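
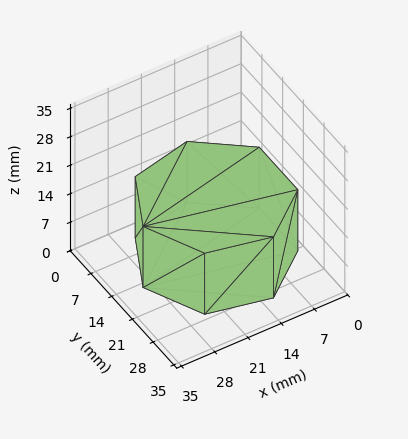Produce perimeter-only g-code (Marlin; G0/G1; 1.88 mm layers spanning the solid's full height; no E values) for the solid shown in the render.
Reading the render: the shape is a regular 7-sided prism (a cylinder approximated with 7 flat sides), circumscribed radius ≈ 15 mm, height ≈ 15 mm (dimensions read to the nearest mm from the axis ticks). For the g-code, the solid's height is divided into equal slices at the stated Δz and each level perimeter traced with G1 moves after a G0 lift.

; perimeter-only toolpath
G21 ; units = mm
G90 ; absolute positioning
G28 ; home
; layer 1
G0 Z1.88
G0 X30.00 Y15.00
G1 X24.35 Y26.73
G1 X11.66 Y29.62
G1 X1.49 Y21.51
G1 X1.49 Y8.49
G1 X11.66 Y0.38
G1 X24.35 Y3.27
G1 X30.00 Y15.00
; layer 2
G0 Z3.75
G0 X30.00 Y15.00
G1 X24.35 Y26.73
G1 X11.66 Y29.62
G1 X1.49 Y21.51
G1 X1.49 Y8.49
G1 X11.66 Y0.38
G1 X24.35 Y3.27
G1 X30.00 Y15.00
; layer 3
G0 Z5.62
G0 X30.00 Y15.00
G1 X24.35 Y26.73
G1 X11.66 Y29.62
G1 X1.49 Y21.51
G1 X1.49 Y8.49
G1 X11.66 Y0.38
G1 X24.35 Y3.27
G1 X30.00 Y15.00
; layer 4
G0 Z7.50
G0 X30.00 Y15.00
G1 X24.35 Y26.73
G1 X11.66 Y29.62
G1 X1.49 Y21.51
G1 X1.49 Y8.49
G1 X11.66 Y0.38
G1 X24.35 Y3.27
G1 X30.00 Y15.00
; layer 5
G0 Z9.38
G0 X30.00 Y15.00
G1 X24.35 Y26.73
G1 X11.66 Y29.62
G1 X1.49 Y21.51
G1 X1.49 Y8.49
G1 X11.66 Y0.38
G1 X24.35 Y3.27
G1 X30.00 Y15.00
; layer 6
G0 Z11.25
G0 X30.00 Y15.00
G1 X24.35 Y26.73
G1 X11.66 Y29.62
G1 X1.49 Y21.51
G1 X1.49 Y8.49
G1 X11.66 Y0.38
G1 X24.35 Y3.27
G1 X30.00 Y15.00
; layer 7
G0 Z13.12
G0 X30.00 Y15.00
G1 X24.35 Y26.73
G1 X11.66 Y29.62
G1 X1.49 Y21.51
G1 X1.49 Y8.49
G1 X11.66 Y0.38
G1 X24.35 Y3.27
G1 X30.00 Y15.00
; layer 8
G0 Z15.00
G0 X30.00 Y15.00
G1 X24.35 Y26.73
G1 X11.66 Y29.62
G1 X1.49 Y21.51
G1 X1.49 Y8.49
G1 X11.66 Y0.38
G1 X24.35 Y3.27
G1 X30.00 Y15.00
M2 ; end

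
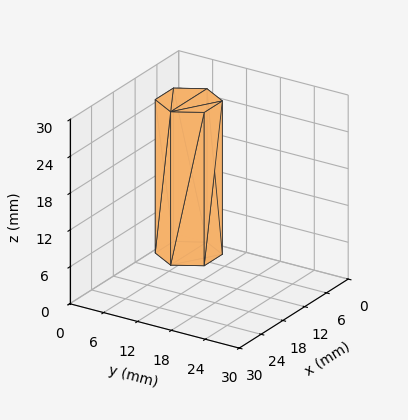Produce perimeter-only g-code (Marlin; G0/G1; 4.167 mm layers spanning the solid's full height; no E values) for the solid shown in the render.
Reading the render: the shape is a regular 6-sided prism (a cylinder approximated with 6 flat sides), circumscribed radius ≈ 5 mm, height ≈ 25 mm (dimensions read to the nearest mm from the axis ticks). For the g-code, the solid's height is divided into equal slices at the stated Δz and each level perimeter traced with G1 moves after a G0 lift.

; perimeter-only toolpath
G21 ; units = mm
G90 ; absolute positioning
G28 ; home
; layer 1
G0 Z4.167
G0 X10.000 Y5.000
G1 X7.500 Y9.330
G1 X2.500 Y9.330
G1 X0.000 Y5.000
G1 X2.500 Y0.670
G1 X7.500 Y0.670
G1 X10.000 Y5.000
; layer 2
G0 Z8.333
G0 X10.000 Y5.000
G1 X7.500 Y9.330
G1 X2.500 Y9.330
G1 X0.000 Y5.000
G1 X2.500 Y0.670
G1 X7.500 Y0.670
G1 X10.000 Y5.000
; layer 3
G0 Z12.500
G0 X10.000 Y5.000
G1 X7.500 Y9.330
G1 X2.500 Y9.330
G1 X0.000 Y5.000
G1 X2.500 Y0.670
G1 X7.500 Y0.670
G1 X10.000 Y5.000
; layer 4
G0 Z16.667
G0 X10.000 Y5.000
G1 X7.500 Y9.330
G1 X2.500 Y9.330
G1 X0.000 Y5.000
G1 X2.500 Y0.670
G1 X7.500 Y0.670
G1 X10.000 Y5.000
; layer 5
G0 Z20.833
G0 X10.000 Y5.000
G1 X7.500 Y9.330
G1 X2.500 Y9.330
G1 X0.000 Y5.000
G1 X2.500 Y0.670
G1 X7.500 Y0.670
G1 X10.000 Y5.000
; layer 6
G0 Z25.000
G0 X10.000 Y5.000
G1 X7.500 Y9.330
G1 X2.500 Y9.330
G1 X0.000 Y5.000
G1 X2.500 Y0.670
G1 X7.500 Y0.670
G1 X10.000 Y5.000
M2 ; end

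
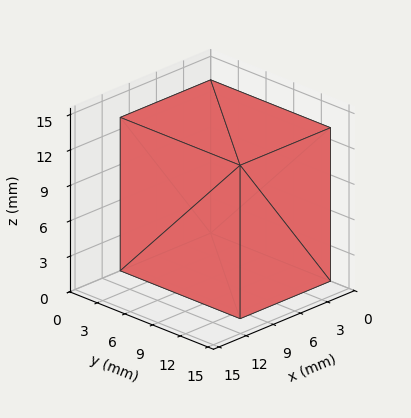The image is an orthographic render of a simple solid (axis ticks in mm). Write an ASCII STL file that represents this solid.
Reading the render: the shape is a rectangular box, roughly 10 × 13 mm footprint and 13 mm tall (dimensions read to the nearest mm from the axis ticks). For the STL, each face is triangulated and given an outward normal.

solid part
  facet normal 0.0000 0.0000 -1.0000
    outer loop
      vertex 10.00 13.00 0.00
      vertex 10.00 0.00 0.00
      vertex 0.00 0.00 0.00
    endloop
  endfacet
  facet normal 0.0000 0.0000 -1.0000
    outer loop
      vertex 0.00 13.00 0.00
      vertex 10.00 13.00 0.00
      vertex 0.00 0.00 0.00
    endloop
  endfacet
  facet normal 0.0000 0.0000 1.0000
    outer loop
      vertex 0.00 0.00 13.00
      vertex 10.00 0.00 13.00
      vertex 10.00 13.00 13.00
    endloop
  endfacet
  facet normal 0.0000 0.0000 1.0000
    outer loop
      vertex 0.00 0.00 13.00
      vertex 10.00 13.00 13.00
      vertex 0.00 13.00 13.00
    endloop
  endfacet
  facet normal 0.0000 -1.0000 0.0000
    outer loop
      vertex 0.00 0.00 0.00
      vertex 10.00 0.00 0.00
      vertex 10.00 0.00 13.00
    endloop
  endfacet
  facet normal 0.0000 -1.0000 0.0000
    outer loop
      vertex 0.00 0.00 0.00
      vertex 10.00 0.00 13.00
      vertex 0.00 0.00 13.00
    endloop
  endfacet
  facet normal 0.0000 1.0000 0.0000
    outer loop
      vertex 10.00 13.00 13.00
      vertex 10.00 13.00 0.00
      vertex 0.00 13.00 0.00
    endloop
  endfacet
  facet normal 0.0000 1.0000 0.0000
    outer loop
      vertex 0.00 13.00 13.00
      vertex 10.00 13.00 13.00
      vertex 0.00 13.00 0.00
    endloop
  endfacet
  facet normal -1.0000 0.0000 0.0000
    outer loop
      vertex 0.00 13.00 13.00
      vertex 0.00 13.00 0.00
      vertex 0.00 0.00 0.00
    endloop
  endfacet
  facet normal -1.0000 0.0000 0.0000
    outer loop
      vertex 0.00 0.00 13.00
      vertex 0.00 13.00 13.00
      vertex 0.00 0.00 0.00
    endloop
  endfacet
  facet normal 1.0000 0.0000 0.0000
    outer loop
      vertex 10.00 0.00 0.00
      vertex 10.00 13.00 0.00
      vertex 10.00 13.00 13.00
    endloop
  endfacet
  facet normal 1.0000 0.0000 0.0000
    outer loop
      vertex 10.00 0.00 0.00
      vertex 10.00 13.00 13.00
      vertex 10.00 0.00 13.00
    endloop
  endfacet
endsolid part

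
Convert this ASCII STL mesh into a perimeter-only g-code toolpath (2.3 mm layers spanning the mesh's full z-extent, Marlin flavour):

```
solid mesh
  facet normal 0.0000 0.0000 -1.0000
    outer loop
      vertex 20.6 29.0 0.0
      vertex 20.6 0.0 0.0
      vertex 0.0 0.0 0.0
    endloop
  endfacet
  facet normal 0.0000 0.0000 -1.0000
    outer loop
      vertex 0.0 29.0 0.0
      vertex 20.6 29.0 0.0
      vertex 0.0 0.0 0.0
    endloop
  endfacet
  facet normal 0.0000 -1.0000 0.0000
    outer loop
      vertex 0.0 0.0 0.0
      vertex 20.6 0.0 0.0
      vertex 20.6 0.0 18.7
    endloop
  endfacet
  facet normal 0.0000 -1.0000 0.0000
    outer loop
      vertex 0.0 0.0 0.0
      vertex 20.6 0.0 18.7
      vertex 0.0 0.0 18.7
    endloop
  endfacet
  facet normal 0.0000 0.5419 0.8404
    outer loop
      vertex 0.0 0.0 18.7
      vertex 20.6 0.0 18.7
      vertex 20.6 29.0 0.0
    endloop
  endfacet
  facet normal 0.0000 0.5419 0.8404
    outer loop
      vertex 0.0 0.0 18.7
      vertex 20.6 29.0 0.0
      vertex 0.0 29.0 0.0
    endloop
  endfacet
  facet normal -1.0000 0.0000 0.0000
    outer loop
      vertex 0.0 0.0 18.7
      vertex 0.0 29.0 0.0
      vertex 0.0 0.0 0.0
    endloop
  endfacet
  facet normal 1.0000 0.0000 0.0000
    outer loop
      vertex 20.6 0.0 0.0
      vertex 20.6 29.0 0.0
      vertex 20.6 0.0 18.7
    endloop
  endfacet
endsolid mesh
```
; perimeter-only toolpath
G21 ; units = mm
G90 ; absolute positioning
G28 ; home
; layer 1
G0 Z2.3
G0 X0.0 Y0.0
G1 X20.6 Y0.0
G1 X20.6 Y25.4
G1 X0.0 Y25.4
G1 X0.0 Y0.0
; layer 2
G0 Z4.7
G0 X0.0 Y0.0
G1 X20.6 Y0.0
G1 X20.6 Y21.8
G1 X0.0 Y21.8
G1 X0.0 Y0.0
; layer 3
G0 Z7.0
G0 X0.0 Y0.0
G1 X20.6 Y0.0
G1 X20.6 Y18.1
G1 X0.0 Y18.1
G1 X0.0 Y0.0
; layer 4
G0 Z9.3
G0 X0.0 Y0.0
G1 X20.6 Y0.0
G1 X20.6 Y14.5
G1 X0.0 Y14.5
G1 X0.0 Y0.0
; layer 5
G0 Z11.7
G0 X0.0 Y0.0
G1 X20.6 Y0.0
G1 X20.6 Y10.9
G1 X0.0 Y10.9
G1 X0.0 Y0.0
; layer 6
G0 Z14.0
G0 X0.0 Y0.0
G1 X20.6 Y0.0
G1 X20.6 Y7.2
G1 X0.0 Y7.2
G1 X0.0 Y0.0
; layer 7
G0 Z16.4
G0 X0.0 Y0.0
G1 X20.6 Y0.0
G1 X20.6 Y3.6
G1 X0.0 Y3.6
G1 X0.0 Y0.0
M2 ; end

The solid is a wedge (ramp): 20.6 × 29 mm base, rising to 18.7 mm along the y=0 edge and sloping linearly to z=0 at y=29. Slicing at Δz = 2.3 mm — 8 equal slices spanning the solid's height, so layer i sits at z = i·h/8 — gives 7 non-empty perimeters. Each is a 4-segment closed polygon; G0 lifts to the layer z and rapids to the start vertex, then G1 traces the edges. The cross-section shrinks linearly with z (the slice at the apex is degenerate and omitted).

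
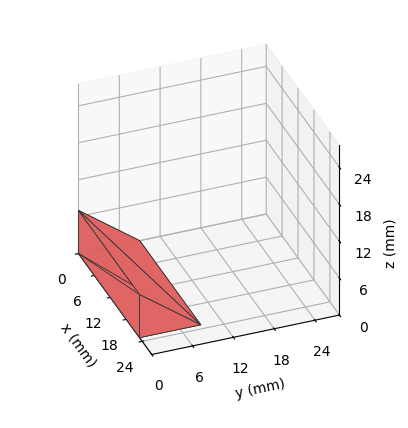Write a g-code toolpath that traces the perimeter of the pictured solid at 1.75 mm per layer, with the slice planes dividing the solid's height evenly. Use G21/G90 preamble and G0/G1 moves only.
Reading the render: the shape is a wedge (ramp): 23 × 9 mm base, rising to 7 mm along the y=0 edge and sloping linearly to z=0 at y=9 (dimensions read to the nearest mm from the axis ticks). For the g-code, the solid's height is divided into equal slices at the stated Δz and each level perimeter traced with G1 moves after a G0 lift.

; perimeter-only toolpath
G21 ; units = mm
G90 ; absolute positioning
G28 ; home
; layer 1
G0 Z1.75
G0 X0.00 Y0.00
G1 X23.00 Y0.00
G1 X23.00 Y6.75
G1 X0.00 Y6.75
G1 X0.00 Y0.00
; layer 2
G0 Z3.50
G0 X0.00 Y0.00
G1 X23.00 Y0.00
G1 X23.00 Y4.50
G1 X0.00 Y4.50
G1 X0.00 Y0.00
; layer 3
G0 Z5.25
G0 X0.00 Y0.00
G1 X23.00 Y0.00
G1 X23.00 Y2.25
G1 X0.00 Y2.25
G1 X0.00 Y0.00
M2 ; end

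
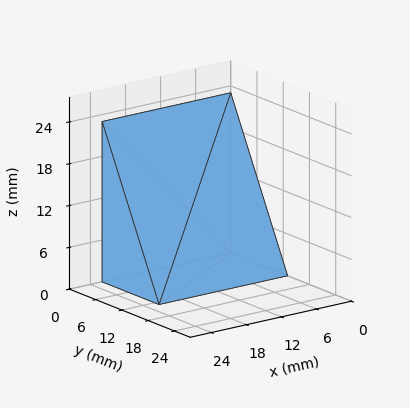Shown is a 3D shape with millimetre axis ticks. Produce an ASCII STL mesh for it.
Reading the render: the shape is a wedge (ramp): 22 × 13 mm base, rising to 23 mm along the y=0 edge and sloping linearly to z=0 at y=13 (dimensions read to the nearest mm from the axis ticks). For the STL, each face is triangulated and given an outward normal.

solid part
  facet normal 0.0000 0.0000 -1.0000
    outer loop
      vertex 22.0 13.0 0.0
      vertex 22.0 0.0 0.0
      vertex 0.0 0.0 0.0
    endloop
  endfacet
  facet normal 0.0000 0.0000 -1.0000
    outer loop
      vertex 0.0 13.0 0.0
      vertex 22.0 13.0 0.0
      vertex 0.0 0.0 0.0
    endloop
  endfacet
  facet normal 0.0000 -1.0000 0.0000
    outer loop
      vertex 0.0 0.0 0.0
      vertex 22.0 0.0 0.0
      vertex 22.0 0.0 23.0
    endloop
  endfacet
  facet normal 0.0000 -1.0000 0.0000
    outer loop
      vertex 0.0 0.0 0.0
      vertex 22.0 0.0 23.0
      vertex 0.0 0.0 23.0
    endloop
  endfacet
  facet normal 0.0000 0.8706 0.4921
    outer loop
      vertex 0.0 0.0 23.0
      vertex 22.0 0.0 23.0
      vertex 22.0 13.0 0.0
    endloop
  endfacet
  facet normal 0.0000 0.8706 0.4921
    outer loop
      vertex 0.0 0.0 23.0
      vertex 22.0 13.0 0.0
      vertex 0.0 13.0 0.0
    endloop
  endfacet
  facet normal -1.0000 0.0000 0.0000
    outer loop
      vertex 0.0 0.0 23.0
      vertex 0.0 13.0 0.0
      vertex 0.0 0.0 0.0
    endloop
  endfacet
  facet normal 1.0000 0.0000 0.0000
    outer loop
      vertex 22.0 0.0 0.0
      vertex 22.0 13.0 0.0
      vertex 22.0 0.0 23.0
    endloop
  endfacet
endsolid part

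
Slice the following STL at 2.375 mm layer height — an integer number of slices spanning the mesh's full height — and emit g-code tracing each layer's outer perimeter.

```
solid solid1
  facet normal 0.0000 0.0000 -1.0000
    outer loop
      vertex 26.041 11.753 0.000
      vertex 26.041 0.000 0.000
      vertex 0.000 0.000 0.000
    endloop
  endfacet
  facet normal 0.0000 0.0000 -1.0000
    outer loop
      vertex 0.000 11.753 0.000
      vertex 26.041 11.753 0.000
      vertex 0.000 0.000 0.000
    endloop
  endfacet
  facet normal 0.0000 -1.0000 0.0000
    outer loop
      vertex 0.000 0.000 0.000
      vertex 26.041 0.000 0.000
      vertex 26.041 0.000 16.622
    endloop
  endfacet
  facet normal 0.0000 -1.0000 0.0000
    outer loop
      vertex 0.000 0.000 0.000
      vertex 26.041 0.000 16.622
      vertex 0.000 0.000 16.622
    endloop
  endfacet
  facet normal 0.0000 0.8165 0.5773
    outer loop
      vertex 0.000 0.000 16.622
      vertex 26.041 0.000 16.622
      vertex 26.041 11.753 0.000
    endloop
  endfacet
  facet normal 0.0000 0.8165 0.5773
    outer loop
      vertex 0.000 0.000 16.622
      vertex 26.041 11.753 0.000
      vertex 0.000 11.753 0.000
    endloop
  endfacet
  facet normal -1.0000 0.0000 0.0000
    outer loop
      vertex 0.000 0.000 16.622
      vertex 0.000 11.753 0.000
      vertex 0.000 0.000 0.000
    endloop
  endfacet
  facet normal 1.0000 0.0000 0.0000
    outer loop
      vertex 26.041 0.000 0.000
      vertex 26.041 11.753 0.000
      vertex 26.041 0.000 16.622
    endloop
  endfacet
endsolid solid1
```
; perimeter-only toolpath
G21 ; units = mm
G90 ; absolute positioning
G28 ; home
; layer 1
G0 Z2.375
G0 X0.000 Y0.000
G1 X26.041 Y0.000
G1 X26.041 Y10.074
G1 X0.000 Y10.074
G1 X0.000 Y0.000
; layer 2
G0 Z4.749
G0 X0.000 Y0.000
G1 X26.041 Y0.000
G1 X26.041 Y8.395
G1 X0.000 Y8.395
G1 X0.000 Y0.000
; layer 3
G0 Z7.124
G0 X0.000 Y0.000
G1 X26.041 Y0.000
G1 X26.041 Y6.716
G1 X0.000 Y6.716
G1 X0.000 Y0.000
; layer 4
G0 Z9.498
G0 X0.000 Y0.000
G1 X26.041 Y0.000
G1 X26.041 Y5.037
G1 X0.000 Y5.037
G1 X0.000 Y0.000
; layer 5
G0 Z11.873
G0 X0.000 Y0.000
G1 X26.041 Y0.000
G1 X26.041 Y3.358
G1 X0.000 Y3.358
G1 X0.000 Y0.000
; layer 6
G0 Z14.247
G0 X0.000 Y0.000
G1 X26.041 Y0.000
G1 X26.041 Y1.679
G1 X0.000 Y1.679
G1 X0.000 Y0.000
M2 ; end

The solid is a wedge (ramp): 26 × 11.8 mm base, rising to 16.6 mm along the y=0 edge and sloping linearly to z=0 at y=11.8. Slicing at Δz = 2.375 mm — 7 equal slices spanning the solid's height, so layer i sits at z = i·h/7 — gives 6 non-empty perimeters. Each is a 4-segment closed polygon; G0 lifts to the layer z and rapids to the start vertex, then G1 traces the edges. The cross-section shrinks linearly with z (the slice at the apex is degenerate and omitted).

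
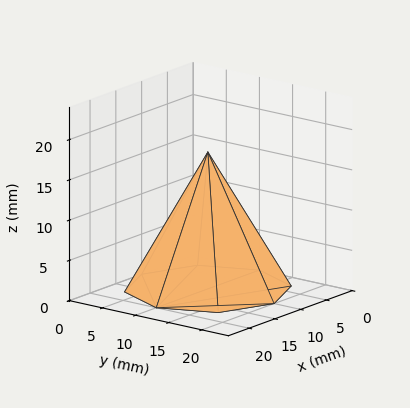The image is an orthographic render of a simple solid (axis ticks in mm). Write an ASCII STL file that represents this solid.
Reading the render: the shape is a regular 8-sided pyramid, base circumscribed radius ≈ 10 mm, apex at z ≈ 17 mm (dimensions read to the nearest mm from the axis ticks). For the STL, each face is triangulated and given an outward normal.

solid part
  facet normal 0.0000 0.0000 -1.0000
    outer loop
      vertex 10.000 20.000 0.000
      vertex 17.071 17.071 0.000
      vertex 20.000 10.000 0.000
    endloop
  endfacet
  facet normal 0.0000 0.0000 -1.0000
    outer loop
      vertex 2.929 17.071 0.000
      vertex 10.000 20.000 0.000
      vertex 20.000 10.000 0.000
    endloop
  endfacet
  facet normal 0.0000 0.0000 -1.0000
    outer loop
      vertex 0.000 10.000 0.000
      vertex 2.929 17.071 0.000
      vertex 20.000 10.000 0.000
    endloop
  endfacet
  facet normal 0.0000 0.0000 -1.0000
    outer loop
      vertex 2.929 2.929 0.000
      vertex 0.000 10.000 0.000
      vertex 20.000 10.000 0.000
    endloop
  endfacet
  facet normal 0.0000 0.0000 -1.0000
    outer loop
      vertex 10.000 0.000 0.000
      vertex 2.929 2.929 0.000
      vertex 20.000 10.000 0.000
    endloop
  endfacet
  facet normal 0.0000 0.0000 -1.0000
    outer loop
      vertex 17.071 2.929 0.000
      vertex 10.000 0.000 0.000
      vertex 20.000 10.000 0.000
    endloop
  endfacet
  facet normal 0.8117 0.3362 0.4775
    outer loop
      vertex 20.000 10.000 0.000
      vertex 17.071 17.071 0.000
      vertex 10.000 10.000 17.000
    endloop
  endfacet
  facet normal 0.3362 0.8117 0.4775
    outer loop
      vertex 17.071 17.071 0.000
      vertex 10.000 20.000 0.000
      vertex 10.000 10.000 17.000
    endloop
  endfacet
  facet normal -0.3362 0.8117 0.4775
    outer loop
      vertex 10.000 20.000 0.000
      vertex 2.929 17.071 0.000
      vertex 10.000 10.000 17.000
    endloop
  endfacet
  facet normal -0.8117 0.3362 0.4775
    outer loop
      vertex 2.929 17.071 0.000
      vertex 0.000 10.000 0.000
      vertex 10.000 10.000 17.000
    endloop
  endfacet
  facet normal -0.8117 -0.3362 0.4775
    outer loop
      vertex 0.000 10.000 0.000
      vertex 2.929 2.929 0.000
      vertex 10.000 10.000 17.000
    endloop
  endfacet
  facet normal -0.3362 -0.8117 0.4775
    outer loop
      vertex 2.929 2.929 0.000
      vertex 10.000 0.000 0.000
      vertex 10.000 10.000 17.000
    endloop
  endfacet
  facet normal 0.3362 -0.8117 0.4775
    outer loop
      vertex 10.000 0.000 0.000
      vertex 17.071 2.929 0.000
      vertex 10.000 10.000 17.000
    endloop
  endfacet
  facet normal 0.8117 -0.3362 0.4775
    outer loop
      vertex 17.071 2.929 0.000
      vertex 20.000 10.000 0.000
      vertex 10.000 10.000 17.000
    endloop
  endfacet
endsolid part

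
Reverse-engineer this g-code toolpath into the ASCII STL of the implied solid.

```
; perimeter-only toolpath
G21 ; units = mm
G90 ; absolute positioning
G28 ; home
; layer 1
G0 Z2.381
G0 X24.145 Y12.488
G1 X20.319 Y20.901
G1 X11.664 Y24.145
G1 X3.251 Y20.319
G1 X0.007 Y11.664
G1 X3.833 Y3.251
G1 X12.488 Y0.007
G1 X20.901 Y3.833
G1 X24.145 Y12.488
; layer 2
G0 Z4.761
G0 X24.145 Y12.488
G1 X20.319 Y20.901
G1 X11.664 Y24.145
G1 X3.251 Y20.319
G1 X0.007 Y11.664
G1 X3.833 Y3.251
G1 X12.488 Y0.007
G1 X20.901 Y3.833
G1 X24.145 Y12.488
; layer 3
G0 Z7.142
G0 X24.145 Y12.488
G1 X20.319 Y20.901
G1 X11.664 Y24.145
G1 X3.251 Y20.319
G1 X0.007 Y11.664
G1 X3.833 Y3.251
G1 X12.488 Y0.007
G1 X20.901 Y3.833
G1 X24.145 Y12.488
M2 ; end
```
solid part
  facet normal 0.0000 0.0000 -1.0000
    outer loop
      vertex 11.664 24.145 0.000
      vertex 20.319 20.901 0.000
      vertex 24.145 12.488 0.000
    endloop
  endfacet
  facet normal 0.0000 0.0000 -1.0000
    outer loop
      vertex 3.251 20.319 0.000
      vertex 11.664 24.145 0.000
      vertex 24.145 12.488 0.000
    endloop
  endfacet
  facet normal 0.0000 0.0000 -1.0000
    outer loop
      vertex 0.007 11.664 0.000
      vertex 3.251 20.319 0.000
      vertex 24.145 12.488 0.000
    endloop
  endfacet
  facet normal 0.0000 0.0000 -1.0000
    outer loop
      vertex 3.833 3.251 0.000
      vertex 0.007 11.664 0.000
      vertex 24.145 12.488 0.000
    endloop
  endfacet
  facet normal 0.0000 0.0000 -1.0000
    outer loop
      vertex 12.488 0.007 0.000
      vertex 3.833 3.251 0.000
      vertex 24.145 12.488 0.000
    endloop
  endfacet
  facet normal 0.0000 0.0000 -1.0000
    outer loop
      vertex 20.901 3.833 0.000
      vertex 12.488 0.007 0.000
      vertex 24.145 12.488 0.000
    endloop
  endfacet
  facet normal 0.0000 0.0000 1.0000
    outer loop
      vertex 24.145 12.488 7.142
      vertex 20.319 20.901 7.142
      vertex 11.664 24.145 7.142
    endloop
  endfacet
  facet normal 0.0000 0.0000 1.0000
    outer loop
      vertex 24.145 12.488 7.142
      vertex 11.664 24.145 7.142
      vertex 3.251 20.319 7.142
    endloop
  endfacet
  facet normal 0.0000 0.0000 1.0000
    outer loop
      vertex 24.145 12.488 7.142
      vertex 3.251 20.319 7.142
      vertex 0.007 11.664 7.142
    endloop
  endfacet
  facet normal 0.0000 0.0000 1.0000
    outer loop
      vertex 24.145 12.488 7.142
      vertex 0.007 11.664 7.142
      vertex 3.833 3.251 7.142
    endloop
  endfacet
  facet normal 0.0000 0.0000 1.0000
    outer loop
      vertex 24.145 12.488 7.142
      vertex 3.833 3.251 7.142
      vertex 12.488 0.007 7.142
    endloop
  endfacet
  facet normal 0.0000 0.0000 1.0000
    outer loop
      vertex 24.145 12.488 7.142
      vertex 12.488 0.007 7.142
      vertex 20.901 3.833 7.142
    endloop
  endfacet
  facet normal 0.9103 0.4140 0.0000
    outer loop
      vertex 24.145 12.488 0.000
      vertex 20.319 20.901 0.000
      vertex 20.319 20.901 7.142
    endloop
  endfacet
  facet normal 0.9103 0.4140 0.0000
    outer loop
      vertex 24.145 12.488 0.000
      vertex 20.319 20.901 7.142
      vertex 24.145 12.488 7.142
    endloop
  endfacet
  facet normal 0.3510 0.9364 0.0000
    outer loop
      vertex 20.319 20.901 0.000
      vertex 11.664 24.145 0.000
      vertex 11.664 24.145 7.142
    endloop
  endfacet
  facet normal 0.3510 0.9364 0.0000
    outer loop
      vertex 20.319 20.901 0.000
      vertex 11.664 24.145 7.142
      vertex 20.319 20.901 7.142
    endloop
  endfacet
  facet normal -0.4140 0.9103 0.0000
    outer loop
      vertex 11.664 24.145 0.000
      vertex 3.251 20.319 0.000
      vertex 3.251 20.319 7.142
    endloop
  endfacet
  facet normal -0.4140 0.9103 0.0000
    outer loop
      vertex 11.664 24.145 0.000
      vertex 3.251 20.319 7.142
      vertex 11.664 24.145 7.142
    endloop
  endfacet
  facet normal -0.9364 0.3510 0.0000
    outer loop
      vertex 3.251 20.319 0.000
      vertex 0.007 11.664 0.000
      vertex 0.007 11.664 7.142
    endloop
  endfacet
  facet normal -0.9364 0.3510 0.0000
    outer loop
      vertex 3.251 20.319 0.000
      vertex 0.007 11.664 7.142
      vertex 3.251 20.319 7.142
    endloop
  endfacet
  facet normal -0.9103 -0.4140 0.0000
    outer loop
      vertex 0.007 11.664 0.000
      vertex 3.833 3.251 0.000
      vertex 3.833 3.251 7.142
    endloop
  endfacet
  facet normal -0.9103 -0.4140 0.0000
    outer loop
      vertex 0.007 11.664 0.000
      vertex 3.833 3.251 7.142
      vertex 0.007 11.664 7.142
    endloop
  endfacet
  facet normal -0.3510 -0.9364 0.0000
    outer loop
      vertex 3.833 3.251 0.000
      vertex 12.488 0.007 0.000
      vertex 12.488 0.007 7.142
    endloop
  endfacet
  facet normal -0.3510 -0.9364 0.0000
    outer loop
      vertex 3.833 3.251 0.000
      vertex 12.488 0.007 7.142
      vertex 3.833 3.251 7.142
    endloop
  endfacet
  facet normal 0.4140 -0.9103 0.0000
    outer loop
      vertex 12.488 0.007 0.000
      vertex 20.901 3.833 0.000
      vertex 20.901 3.833 7.142
    endloop
  endfacet
  facet normal 0.4140 -0.9103 0.0000
    outer loop
      vertex 12.488 0.007 0.000
      vertex 20.901 3.833 7.142
      vertex 12.488 0.007 7.142
    endloop
  endfacet
  facet normal 0.9364 -0.3510 0.0000
    outer loop
      vertex 20.901 3.833 0.000
      vertex 24.145 12.488 0.000
      vertex 24.145 12.488 7.142
    endloop
  endfacet
  facet normal 0.9364 -0.3510 0.0000
    outer loop
      vertex 20.901 3.833 0.000
      vertex 24.145 12.488 7.142
      vertex 20.901 3.833 7.142
    endloop
  endfacet
endsolid part

The G0 Z moves step by Δz≈2.381 mm. Every layer's G1 loop is the same polygon, so the solid is a straight extrusion of it from z=0 to z≈7.14. Closing with flat bottom and top caps and triangulating gives 28 facets — a regular 8-sided prism (a cylinder approximated with 8 flat sides), circumscribed radius ≈ 12.1 mm, height ≈ 7.14 mm.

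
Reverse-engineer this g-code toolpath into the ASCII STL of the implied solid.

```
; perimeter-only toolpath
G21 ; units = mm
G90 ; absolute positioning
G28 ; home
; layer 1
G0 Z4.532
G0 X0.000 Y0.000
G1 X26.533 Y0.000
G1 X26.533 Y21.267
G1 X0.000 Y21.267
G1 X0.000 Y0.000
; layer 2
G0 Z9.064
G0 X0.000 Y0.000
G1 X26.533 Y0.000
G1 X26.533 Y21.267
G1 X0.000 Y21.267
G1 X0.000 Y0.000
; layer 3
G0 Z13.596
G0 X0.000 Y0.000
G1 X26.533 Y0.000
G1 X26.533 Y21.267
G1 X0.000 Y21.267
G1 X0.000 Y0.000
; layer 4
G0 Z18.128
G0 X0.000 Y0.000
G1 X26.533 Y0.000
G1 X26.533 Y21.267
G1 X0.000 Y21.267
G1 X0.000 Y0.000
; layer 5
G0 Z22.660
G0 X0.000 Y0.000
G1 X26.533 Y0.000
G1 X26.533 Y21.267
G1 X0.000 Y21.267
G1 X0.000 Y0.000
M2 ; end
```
solid part
  facet normal 0.0000 0.0000 -1.0000
    outer loop
      vertex 26.533 21.267 0.000
      vertex 26.533 0.000 0.000
      vertex 0.000 0.000 0.000
    endloop
  endfacet
  facet normal 0.0000 0.0000 -1.0000
    outer loop
      vertex 0.000 21.267 0.000
      vertex 26.533 21.267 0.000
      vertex 0.000 0.000 0.000
    endloop
  endfacet
  facet normal 0.0000 0.0000 1.0000
    outer loop
      vertex 0.000 0.000 22.660
      vertex 26.533 0.000 22.660
      vertex 26.533 21.267 22.660
    endloop
  endfacet
  facet normal 0.0000 0.0000 1.0000
    outer loop
      vertex 0.000 0.000 22.660
      vertex 26.533 21.267 22.660
      vertex 0.000 21.267 22.660
    endloop
  endfacet
  facet normal 0.0000 -1.0000 0.0000
    outer loop
      vertex 0.000 0.000 0.000
      vertex 26.533 0.000 0.000
      vertex 26.533 0.000 22.660
    endloop
  endfacet
  facet normal 0.0000 -1.0000 0.0000
    outer loop
      vertex 0.000 0.000 0.000
      vertex 26.533 0.000 22.660
      vertex 0.000 0.000 22.660
    endloop
  endfacet
  facet normal 0.0000 1.0000 0.0000
    outer loop
      vertex 26.533 21.267 22.660
      vertex 26.533 21.267 0.000
      vertex 0.000 21.267 0.000
    endloop
  endfacet
  facet normal 0.0000 1.0000 0.0000
    outer loop
      vertex 0.000 21.267 22.660
      vertex 26.533 21.267 22.660
      vertex 0.000 21.267 0.000
    endloop
  endfacet
  facet normal -1.0000 0.0000 0.0000
    outer loop
      vertex 0.000 21.267 22.660
      vertex 0.000 21.267 0.000
      vertex 0.000 0.000 0.000
    endloop
  endfacet
  facet normal -1.0000 0.0000 0.0000
    outer loop
      vertex 0.000 0.000 22.660
      vertex 0.000 21.267 22.660
      vertex 0.000 0.000 0.000
    endloop
  endfacet
  facet normal 1.0000 0.0000 0.0000
    outer loop
      vertex 26.533 0.000 0.000
      vertex 26.533 21.267 0.000
      vertex 26.533 21.267 22.660
    endloop
  endfacet
  facet normal 1.0000 0.0000 0.0000
    outer loop
      vertex 26.533 0.000 0.000
      vertex 26.533 21.267 22.660
      vertex 26.533 0.000 22.660
    endloop
  endfacet
endsolid part

The G0 Z moves step by Δz≈4.532 mm. Every layer's G1 loop is the same polygon, so the solid is a straight extrusion of it from z=0 to z≈22.7. Closing with flat bottom and top caps and triangulating gives 12 facets — a rectangular box, roughly 26.5 × 21.3 mm footprint and 22.7 mm tall.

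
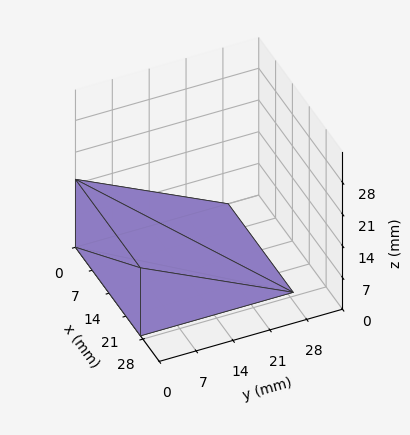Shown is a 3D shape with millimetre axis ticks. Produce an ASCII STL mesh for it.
Reading the render: the shape is a wedge (ramp): 27 × 29 mm base, rising to 15 mm along the y=0 edge and sloping linearly to z=0 at y=29 (dimensions read to the nearest mm from the axis ticks). For the STL, each face is triangulated and given an outward normal.

solid part
  facet normal 0.0000 0.0000 -1.0000
    outer loop
      vertex 27.000 29.000 0.000
      vertex 27.000 0.000 0.000
      vertex 0.000 0.000 0.000
    endloop
  endfacet
  facet normal 0.0000 0.0000 -1.0000
    outer loop
      vertex 0.000 29.000 0.000
      vertex 27.000 29.000 0.000
      vertex 0.000 0.000 0.000
    endloop
  endfacet
  facet normal 0.0000 -1.0000 0.0000
    outer loop
      vertex 0.000 0.000 0.000
      vertex 27.000 0.000 0.000
      vertex 27.000 0.000 15.000
    endloop
  endfacet
  facet normal 0.0000 -1.0000 0.0000
    outer loop
      vertex 0.000 0.000 0.000
      vertex 27.000 0.000 15.000
      vertex 0.000 0.000 15.000
    endloop
  endfacet
  facet normal 0.0000 0.4594 0.8882
    outer loop
      vertex 0.000 0.000 15.000
      vertex 27.000 0.000 15.000
      vertex 27.000 29.000 0.000
    endloop
  endfacet
  facet normal 0.0000 0.4594 0.8882
    outer loop
      vertex 0.000 0.000 15.000
      vertex 27.000 29.000 0.000
      vertex 0.000 29.000 0.000
    endloop
  endfacet
  facet normal -1.0000 0.0000 0.0000
    outer loop
      vertex 0.000 0.000 15.000
      vertex 0.000 29.000 0.000
      vertex 0.000 0.000 0.000
    endloop
  endfacet
  facet normal 1.0000 0.0000 0.0000
    outer loop
      vertex 27.000 0.000 0.000
      vertex 27.000 29.000 0.000
      vertex 27.000 0.000 15.000
    endloop
  endfacet
endsolid part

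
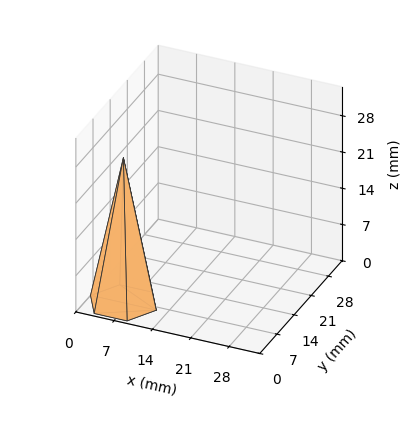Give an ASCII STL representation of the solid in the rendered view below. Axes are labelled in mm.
Reading the render: the shape is a regular 6-sided pyramid, base circumscribed radius ≈ 6 mm, apex at z ≈ 28 mm (dimensions read to the nearest mm from the axis ticks). For the STL, each face is triangulated and given an outward normal.

solid part
  facet normal 0.0000 0.0000 -1.0000
    outer loop
      vertex 3.00 11.20 0.00
      vertex 9.00 11.20 0.00
      vertex 12.00 6.00 0.00
    endloop
  endfacet
  facet normal 0.0000 0.0000 -1.0000
    outer loop
      vertex 0.00 6.00 0.00
      vertex 3.00 11.20 0.00
      vertex 12.00 6.00 0.00
    endloop
  endfacet
  facet normal 0.0000 0.0000 -1.0000
    outer loop
      vertex 3.00 0.80 0.00
      vertex 0.00 6.00 0.00
      vertex 12.00 6.00 0.00
    endloop
  endfacet
  facet normal 0.0000 0.0000 -1.0000
    outer loop
      vertex 9.00 0.80 0.00
      vertex 3.00 0.80 0.00
      vertex 12.00 6.00 0.00
    endloop
  endfacet
  facet normal 0.8516 0.4913 0.1825
    outer loop
      vertex 12.00 6.00 0.00
      vertex 9.00 11.20 0.00
      vertex 6.00 6.00 28.00
    endloop
  endfacet
  facet normal 0.0000 0.9832 0.1826
    outer loop
      vertex 9.00 11.20 0.00
      vertex 3.00 11.20 0.00
      vertex 6.00 6.00 28.00
    endloop
  endfacet
  facet normal -0.8516 0.4913 0.1825
    outer loop
      vertex 3.00 11.20 0.00
      vertex 0.00 6.00 0.00
      vertex 6.00 6.00 28.00
    endloop
  endfacet
  facet normal -0.8516 -0.4913 0.1825
    outer loop
      vertex 0.00 6.00 0.00
      vertex 3.00 0.80 0.00
      vertex 6.00 6.00 28.00
    endloop
  endfacet
  facet normal 0.0000 -0.9832 0.1826
    outer loop
      vertex 3.00 0.80 0.00
      vertex 9.00 0.80 0.00
      vertex 6.00 6.00 28.00
    endloop
  endfacet
  facet normal 0.8516 -0.4913 0.1825
    outer loop
      vertex 9.00 0.80 0.00
      vertex 12.00 6.00 0.00
      vertex 6.00 6.00 28.00
    endloop
  endfacet
endsolid part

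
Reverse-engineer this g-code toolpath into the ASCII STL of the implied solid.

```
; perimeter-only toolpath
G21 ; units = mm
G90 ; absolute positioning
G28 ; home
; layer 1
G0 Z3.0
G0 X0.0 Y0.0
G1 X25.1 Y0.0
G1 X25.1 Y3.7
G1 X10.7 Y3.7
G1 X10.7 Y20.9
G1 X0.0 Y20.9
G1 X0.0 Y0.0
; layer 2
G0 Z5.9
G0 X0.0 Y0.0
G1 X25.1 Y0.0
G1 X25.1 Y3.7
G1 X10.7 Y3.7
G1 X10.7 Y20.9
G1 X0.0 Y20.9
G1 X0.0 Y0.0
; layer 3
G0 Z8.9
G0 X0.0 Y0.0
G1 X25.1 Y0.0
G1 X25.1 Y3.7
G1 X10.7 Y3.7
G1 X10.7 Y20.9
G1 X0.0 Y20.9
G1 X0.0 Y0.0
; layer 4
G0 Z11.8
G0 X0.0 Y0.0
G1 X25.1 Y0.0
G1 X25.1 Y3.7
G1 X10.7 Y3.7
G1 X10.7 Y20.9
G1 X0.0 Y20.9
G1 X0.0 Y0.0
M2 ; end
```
solid part
  facet normal 0.0000 0.0000 -1.0000
    outer loop
      vertex 25.1 3.7 0.0
      vertex 25.1 0.0 0.0
      vertex 0.0 0.0 0.0
    endloop
  endfacet
  facet normal 0.0000 0.0000 -1.0000
    outer loop
      vertex 10.7 3.7 0.0
      vertex 25.1 3.7 0.0
      vertex 0.0 0.0 0.0
    endloop
  endfacet
  facet normal 0.0000 0.0000 -1.0000
    outer loop
      vertex 10.7 20.9 0.0
      vertex 10.7 3.7 0.0
      vertex 0.0 0.0 0.0
    endloop
  endfacet
  facet normal 0.0000 0.0000 -1.0000
    outer loop
      vertex 0.0 20.9 0.0
      vertex 10.7 20.9 0.0
      vertex 0.0 0.0 0.0
    endloop
  endfacet
  facet normal 0.0000 0.0000 1.0000
    outer loop
      vertex 0.0 0.0 11.8
      vertex 25.1 0.0 11.8
      vertex 25.1 3.7 11.8
    endloop
  endfacet
  facet normal 0.0000 0.0000 1.0000
    outer loop
      vertex 0.0 0.0 11.8
      vertex 25.1 3.7 11.8
      vertex 10.7 3.7 11.8
    endloop
  endfacet
  facet normal 0.0000 0.0000 1.0000
    outer loop
      vertex 0.0 0.0 11.8
      vertex 10.7 3.7 11.8
      vertex 10.7 20.9 11.8
    endloop
  endfacet
  facet normal 0.0000 0.0000 1.0000
    outer loop
      vertex 0.0 0.0 11.8
      vertex 10.7 20.9 11.8
      vertex 0.0 20.9 11.8
    endloop
  endfacet
  facet normal 0.0000 -1.0000 0.0000
    outer loop
      vertex 0.0 0.0 0.0
      vertex 25.1 0.0 0.0
      vertex 25.1 0.0 11.8
    endloop
  endfacet
  facet normal 0.0000 -1.0000 0.0000
    outer loop
      vertex 0.0 0.0 0.0
      vertex 25.1 0.0 11.8
      vertex 0.0 0.0 11.8
    endloop
  endfacet
  facet normal 1.0000 0.0000 0.0000
    outer loop
      vertex 25.1 0.0 0.0
      vertex 25.1 3.7 0.0
      vertex 25.1 3.7 11.8
    endloop
  endfacet
  facet normal 1.0000 0.0000 0.0000
    outer loop
      vertex 25.1 0.0 0.0
      vertex 25.1 3.7 11.8
      vertex 25.1 0.0 11.8
    endloop
  endfacet
  facet normal 0.0000 1.0000 0.0000
    outer loop
      vertex 25.1 3.7 0.0
      vertex 10.7 3.7 0.0
      vertex 10.7 3.7 11.8
    endloop
  endfacet
  facet normal 0.0000 1.0000 0.0000
    outer loop
      vertex 25.1 3.7 0.0
      vertex 10.7 3.7 11.8
      vertex 25.1 3.7 11.8
    endloop
  endfacet
  facet normal 1.0000 0.0000 0.0000
    outer loop
      vertex 10.7 3.7 0.0
      vertex 10.7 20.9 0.0
      vertex 10.7 20.9 11.8
    endloop
  endfacet
  facet normal 1.0000 0.0000 0.0000
    outer loop
      vertex 10.7 3.7 0.0
      vertex 10.7 20.9 11.8
      vertex 10.7 3.7 11.8
    endloop
  endfacet
  facet normal 0.0000 1.0000 0.0000
    outer loop
      vertex 10.7 20.9 0.0
      vertex 0.0 20.9 0.0
      vertex 0.0 20.9 11.8
    endloop
  endfacet
  facet normal 0.0000 1.0000 0.0000
    outer loop
      vertex 10.7 20.9 0.0
      vertex 0.0 20.9 11.8
      vertex 10.7 20.9 11.8
    endloop
  endfacet
  facet normal -1.0000 0.0000 0.0000
    outer loop
      vertex 0.0 20.9 0.0
      vertex 0.0 0.0 0.0
      vertex 0.0 0.0 11.8
    endloop
  endfacet
  facet normal -1.0000 0.0000 0.0000
    outer loop
      vertex 0.0 20.9 0.0
      vertex 0.0 0.0 11.8
      vertex 0.0 20.9 11.8
    endloop
  endfacet
endsolid part

The G0 Z moves step by Δz≈3.0 mm. Every layer's G1 loop is the same polygon, so the solid is a straight extrusion of it from z=0 to z≈11.8. Closing with flat bottom and top caps and triangulating gives 20 facets — an L-shaped prism: outer 25.1 × 20.9 mm, arm thicknesses ≈ 3.7 mm (horizontal) and 10.7 mm (vertical), extruded 11.8 mm in z.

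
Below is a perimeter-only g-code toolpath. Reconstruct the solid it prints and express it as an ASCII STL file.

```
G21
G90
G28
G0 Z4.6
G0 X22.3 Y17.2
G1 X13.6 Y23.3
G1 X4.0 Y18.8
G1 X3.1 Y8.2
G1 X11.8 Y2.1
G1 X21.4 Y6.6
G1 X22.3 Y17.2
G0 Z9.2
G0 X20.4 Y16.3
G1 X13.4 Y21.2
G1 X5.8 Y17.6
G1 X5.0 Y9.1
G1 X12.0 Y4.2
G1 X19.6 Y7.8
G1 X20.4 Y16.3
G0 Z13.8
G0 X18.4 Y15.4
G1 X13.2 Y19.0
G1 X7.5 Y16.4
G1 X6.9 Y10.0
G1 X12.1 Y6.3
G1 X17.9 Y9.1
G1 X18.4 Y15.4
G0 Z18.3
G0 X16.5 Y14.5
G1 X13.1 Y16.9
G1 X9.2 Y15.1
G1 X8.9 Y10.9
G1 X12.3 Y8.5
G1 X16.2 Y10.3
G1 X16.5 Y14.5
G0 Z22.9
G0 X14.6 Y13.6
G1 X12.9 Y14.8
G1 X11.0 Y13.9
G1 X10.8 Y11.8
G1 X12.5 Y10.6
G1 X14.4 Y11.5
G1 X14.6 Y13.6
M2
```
solid part
  facet normal 0.0000 0.0000 -1.0000
    outer loop
      vertex 2.3 20.0 0.0
      vertex 13.8 25.4 0.0
      vertex 24.2 18.1 0.0
    endloop
  endfacet
  facet normal 0.0000 0.0000 -1.0000
    outer loop
      vertex 1.2 7.3 0.0
      vertex 2.3 20.0 0.0
      vertex 24.2 18.1 0.0
    endloop
  endfacet
  facet normal 0.0000 0.0000 -1.0000
    outer loop
      vertex 11.6 0.0 0.0
      vertex 1.2 7.3 0.0
      vertex 24.2 18.1 0.0
    endloop
  endfacet
  facet normal 0.0000 0.0000 -1.0000
    outer loop
      vertex 23.1 5.4 0.0
      vertex 11.6 0.0 0.0
      vertex 24.2 18.1 0.0
    endloop
  endfacet
  facet normal 0.5332 0.7597 0.3722
    outer loop
      vertex 24.2 18.1 0.0
      vertex 13.8 25.4 0.0
      vertex 12.7 12.7 27.5
    endloop
  endfacet
  facet normal -0.3945 0.8401 0.3722
    outer loop
      vertex 13.8 25.4 0.0
      vertex 2.3 20.0 0.0
      vertex 12.7 12.7 27.5
    endloop
  endfacet
  facet normal -0.9251 0.0801 0.3711
    outer loop
      vertex 2.3 20.0 0.0
      vertex 1.2 7.3 0.0
      vertex 12.7 12.7 27.5
    endloop
  endfacet
  facet normal -0.5332 -0.7597 0.3722
    outer loop
      vertex 1.2 7.3 0.0
      vertex 11.6 0.0 0.0
      vertex 12.7 12.7 27.5
    endloop
  endfacet
  facet normal 0.3945 -0.8401 0.3722
    outer loop
      vertex 11.6 0.0 0.0
      vertex 23.1 5.4 0.0
      vertex 12.7 12.7 27.5
    endloop
  endfacet
  facet normal 0.9251 -0.0801 0.3711
    outer loop
      vertex 23.1 5.4 0.0
      vertex 24.2 18.1 0.0
      vertex 12.7 12.7 27.5
    endloop
  endfacet
endsolid part

The G0 Z moves step by Δz≈4.6 mm. The G1 loops shrink linearly with z, so the solid tapers from its base footprint up to z≈27.5. Closing with a flat bottom cap and the tapered top and triangulating gives 10 facets — a regular 6-sided pyramid, base circumscribed radius ≈ 12.7 mm, apex at z ≈ 27.5 mm.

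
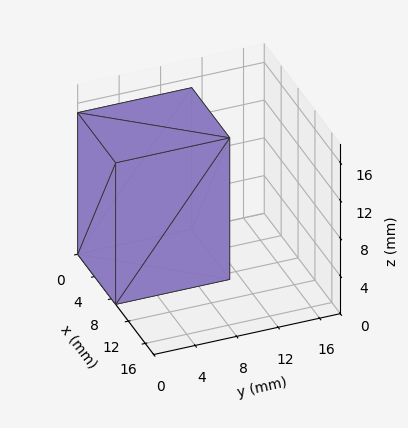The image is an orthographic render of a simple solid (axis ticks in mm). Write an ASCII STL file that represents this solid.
Reading the render: the shape is a rectangular box, roughly 9 × 11 mm footprint and 15 mm tall (dimensions read to the nearest mm from the axis ticks). For the STL, each face is triangulated and given an outward normal.

solid part
  facet normal 0.0000 0.0000 -1.0000
    outer loop
      vertex 9.00 11.00 0.00
      vertex 9.00 0.00 0.00
      vertex 0.00 0.00 0.00
    endloop
  endfacet
  facet normal 0.0000 0.0000 -1.0000
    outer loop
      vertex 0.00 11.00 0.00
      vertex 9.00 11.00 0.00
      vertex 0.00 0.00 0.00
    endloop
  endfacet
  facet normal 0.0000 0.0000 1.0000
    outer loop
      vertex 0.00 0.00 15.00
      vertex 9.00 0.00 15.00
      vertex 9.00 11.00 15.00
    endloop
  endfacet
  facet normal 0.0000 0.0000 1.0000
    outer loop
      vertex 0.00 0.00 15.00
      vertex 9.00 11.00 15.00
      vertex 0.00 11.00 15.00
    endloop
  endfacet
  facet normal 0.0000 -1.0000 0.0000
    outer loop
      vertex 0.00 0.00 0.00
      vertex 9.00 0.00 0.00
      vertex 9.00 0.00 15.00
    endloop
  endfacet
  facet normal 0.0000 -1.0000 0.0000
    outer loop
      vertex 0.00 0.00 0.00
      vertex 9.00 0.00 15.00
      vertex 0.00 0.00 15.00
    endloop
  endfacet
  facet normal 0.0000 1.0000 0.0000
    outer loop
      vertex 9.00 11.00 15.00
      vertex 9.00 11.00 0.00
      vertex 0.00 11.00 0.00
    endloop
  endfacet
  facet normal 0.0000 1.0000 0.0000
    outer loop
      vertex 0.00 11.00 15.00
      vertex 9.00 11.00 15.00
      vertex 0.00 11.00 0.00
    endloop
  endfacet
  facet normal -1.0000 0.0000 0.0000
    outer loop
      vertex 0.00 11.00 15.00
      vertex 0.00 11.00 0.00
      vertex 0.00 0.00 0.00
    endloop
  endfacet
  facet normal -1.0000 0.0000 0.0000
    outer loop
      vertex 0.00 0.00 15.00
      vertex 0.00 11.00 15.00
      vertex 0.00 0.00 0.00
    endloop
  endfacet
  facet normal 1.0000 0.0000 0.0000
    outer loop
      vertex 9.00 0.00 0.00
      vertex 9.00 11.00 0.00
      vertex 9.00 11.00 15.00
    endloop
  endfacet
  facet normal 1.0000 0.0000 0.0000
    outer loop
      vertex 9.00 0.00 0.00
      vertex 9.00 11.00 15.00
      vertex 9.00 0.00 15.00
    endloop
  endfacet
endsolid part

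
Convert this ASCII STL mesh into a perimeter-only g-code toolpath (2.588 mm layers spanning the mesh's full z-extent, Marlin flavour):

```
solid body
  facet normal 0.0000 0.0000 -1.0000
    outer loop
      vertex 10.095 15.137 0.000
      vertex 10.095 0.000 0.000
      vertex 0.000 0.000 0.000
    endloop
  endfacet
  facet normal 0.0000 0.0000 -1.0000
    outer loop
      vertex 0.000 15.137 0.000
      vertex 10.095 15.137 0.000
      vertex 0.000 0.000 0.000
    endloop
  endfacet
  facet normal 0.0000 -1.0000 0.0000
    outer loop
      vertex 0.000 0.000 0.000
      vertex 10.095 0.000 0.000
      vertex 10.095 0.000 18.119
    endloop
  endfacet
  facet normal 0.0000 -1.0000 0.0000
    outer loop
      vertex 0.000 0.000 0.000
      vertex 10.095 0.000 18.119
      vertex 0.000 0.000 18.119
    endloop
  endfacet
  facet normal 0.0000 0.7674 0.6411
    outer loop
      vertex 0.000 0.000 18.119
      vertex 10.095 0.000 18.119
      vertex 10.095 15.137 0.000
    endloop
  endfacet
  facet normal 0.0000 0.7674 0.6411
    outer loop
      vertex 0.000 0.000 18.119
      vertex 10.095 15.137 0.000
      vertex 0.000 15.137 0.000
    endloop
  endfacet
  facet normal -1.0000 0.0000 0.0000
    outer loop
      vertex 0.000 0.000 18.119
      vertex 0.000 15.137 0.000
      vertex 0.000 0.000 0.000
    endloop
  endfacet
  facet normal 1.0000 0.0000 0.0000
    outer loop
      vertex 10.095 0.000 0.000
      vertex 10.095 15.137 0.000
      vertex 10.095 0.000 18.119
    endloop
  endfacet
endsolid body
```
; perimeter-only toolpath
G21 ; units = mm
G90 ; absolute positioning
G28 ; home
; layer 1
G0 Z2.588
G0 X0.000 Y0.000
G1 X10.095 Y0.000
G1 X10.095 Y12.975
G1 X0.000 Y12.975
G1 X0.000 Y0.000
; layer 2
G0 Z5.177
G0 X0.000 Y0.000
G1 X10.095 Y0.000
G1 X10.095 Y10.812
G1 X0.000 Y10.812
G1 X0.000 Y0.000
; layer 3
G0 Z7.765
G0 X0.000 Y0.000
G1 X10.095 Y0.000
G1 X10.095 Y8.650
G1 X0.000 Y8.650
G1 X0.000 Y0.000
; layer 4
G0 Z10.354
G0 X0.000 Y0.000
G1 X10.095 Y0.000
G1 X10.095 Y6.487
G1 X0.000 Y6.487
G1 X0.000 Y0.000
; layer 5
G0 Z12.942
G0 X0.000 Y0.000
G1 X10.095 Y0.000
G1 X10.095 Y4.325
G1 X0.000 Y4.325
G1 X0.000 Y0.000
; layer 6
G0 Z15.531
G0 X0.000 Y0.000
G1 X10.095 Y0.000
G1 X10.095 Y2.162
G1 X0.000 Y2.162
G1 X0.000 Y0.000
M2 ; end

The solid is a wedge (ramp): 10.1 × 15.1 mm base, rising to 18.1 mm along the y=0 edge and sloping linearly to z=0 at y=15.1. Slicing at Δz = 2.588 mm — 7 equal slices spanning the solid's height, so layer i sits at z = i·h/7 — gives 6 non-empty perimeters. Each is a 4-segment closed polygon; G0 lifts to the layer z and rapids to the start vertex, then G1 traces the edges. The cross-section shrinks linearly with z (the slice at the apex is degenerate and omitted).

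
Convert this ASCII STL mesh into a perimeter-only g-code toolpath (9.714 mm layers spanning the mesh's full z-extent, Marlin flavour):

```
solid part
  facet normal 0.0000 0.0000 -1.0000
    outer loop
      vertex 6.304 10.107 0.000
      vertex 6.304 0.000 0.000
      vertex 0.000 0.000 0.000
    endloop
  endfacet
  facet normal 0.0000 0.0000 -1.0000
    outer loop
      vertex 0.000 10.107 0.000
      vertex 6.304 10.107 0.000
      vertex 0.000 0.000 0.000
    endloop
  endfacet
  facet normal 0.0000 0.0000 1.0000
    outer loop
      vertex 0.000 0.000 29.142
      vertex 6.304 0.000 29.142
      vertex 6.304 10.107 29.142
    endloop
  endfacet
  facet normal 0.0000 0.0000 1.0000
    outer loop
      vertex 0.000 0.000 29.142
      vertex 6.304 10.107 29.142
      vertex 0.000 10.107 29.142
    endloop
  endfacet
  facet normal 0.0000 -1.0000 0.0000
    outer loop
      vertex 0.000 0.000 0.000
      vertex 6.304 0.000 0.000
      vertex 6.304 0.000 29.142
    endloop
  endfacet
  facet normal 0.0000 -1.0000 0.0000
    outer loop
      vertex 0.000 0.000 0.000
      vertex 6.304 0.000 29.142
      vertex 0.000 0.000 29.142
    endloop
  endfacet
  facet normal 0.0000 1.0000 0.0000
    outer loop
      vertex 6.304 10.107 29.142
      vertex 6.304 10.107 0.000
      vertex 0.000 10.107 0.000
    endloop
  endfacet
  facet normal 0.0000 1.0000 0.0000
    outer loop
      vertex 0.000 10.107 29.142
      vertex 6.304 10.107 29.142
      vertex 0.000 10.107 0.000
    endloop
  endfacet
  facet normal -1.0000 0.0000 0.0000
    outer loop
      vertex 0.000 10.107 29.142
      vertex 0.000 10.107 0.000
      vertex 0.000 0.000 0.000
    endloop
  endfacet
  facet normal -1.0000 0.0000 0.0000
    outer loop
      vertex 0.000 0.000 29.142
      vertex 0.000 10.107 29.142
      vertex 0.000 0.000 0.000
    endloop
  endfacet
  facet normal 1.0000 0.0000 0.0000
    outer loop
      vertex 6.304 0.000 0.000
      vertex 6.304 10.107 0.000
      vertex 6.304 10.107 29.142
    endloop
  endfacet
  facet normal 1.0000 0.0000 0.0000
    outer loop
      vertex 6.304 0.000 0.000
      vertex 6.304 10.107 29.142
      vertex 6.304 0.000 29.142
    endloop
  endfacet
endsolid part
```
; perimeter-only toolpath
G21 ; units = mm
G90 ; absolute positioning
G28 ; home
; layer 1
G0 Z9.714
G0 X0.000 Y0.000
G1 X6.304 Y0.000
G1 X6.304 Y10.107
G1 X0.000 Y10.107
G1 X0.000 Y0.000
; layer 2
G0 Z19.428
G0 X0.000 Y0.000
G1 X6.304 Y0.000
G1 X6.304 Y10.107
G1 X0.000 Y10.107
G1 X0.000 Y0.000
; layer 3
G0 Z29.142
G0 X0.000 Y0.000
G1 X6.304 Y0.000
G1 X6.304 Y10.107
G1 X0.000 Y10.107
G1 X0.000 Y0.000
M2 ; end

The solid is a rectangular box, roughly 6.3 × 10.1 mm footprint and 29.1 mm tall. Slicing at Δz = 9.714 mm — 3 equal slices spanning the solid's height, so layer i sits at z = i·h/3 — gives 3 non-empty perimeters. Each is a 4-segment closed polygon; G0 lifts to the layer z and rapids to the start vertex, then G1 traces the edges.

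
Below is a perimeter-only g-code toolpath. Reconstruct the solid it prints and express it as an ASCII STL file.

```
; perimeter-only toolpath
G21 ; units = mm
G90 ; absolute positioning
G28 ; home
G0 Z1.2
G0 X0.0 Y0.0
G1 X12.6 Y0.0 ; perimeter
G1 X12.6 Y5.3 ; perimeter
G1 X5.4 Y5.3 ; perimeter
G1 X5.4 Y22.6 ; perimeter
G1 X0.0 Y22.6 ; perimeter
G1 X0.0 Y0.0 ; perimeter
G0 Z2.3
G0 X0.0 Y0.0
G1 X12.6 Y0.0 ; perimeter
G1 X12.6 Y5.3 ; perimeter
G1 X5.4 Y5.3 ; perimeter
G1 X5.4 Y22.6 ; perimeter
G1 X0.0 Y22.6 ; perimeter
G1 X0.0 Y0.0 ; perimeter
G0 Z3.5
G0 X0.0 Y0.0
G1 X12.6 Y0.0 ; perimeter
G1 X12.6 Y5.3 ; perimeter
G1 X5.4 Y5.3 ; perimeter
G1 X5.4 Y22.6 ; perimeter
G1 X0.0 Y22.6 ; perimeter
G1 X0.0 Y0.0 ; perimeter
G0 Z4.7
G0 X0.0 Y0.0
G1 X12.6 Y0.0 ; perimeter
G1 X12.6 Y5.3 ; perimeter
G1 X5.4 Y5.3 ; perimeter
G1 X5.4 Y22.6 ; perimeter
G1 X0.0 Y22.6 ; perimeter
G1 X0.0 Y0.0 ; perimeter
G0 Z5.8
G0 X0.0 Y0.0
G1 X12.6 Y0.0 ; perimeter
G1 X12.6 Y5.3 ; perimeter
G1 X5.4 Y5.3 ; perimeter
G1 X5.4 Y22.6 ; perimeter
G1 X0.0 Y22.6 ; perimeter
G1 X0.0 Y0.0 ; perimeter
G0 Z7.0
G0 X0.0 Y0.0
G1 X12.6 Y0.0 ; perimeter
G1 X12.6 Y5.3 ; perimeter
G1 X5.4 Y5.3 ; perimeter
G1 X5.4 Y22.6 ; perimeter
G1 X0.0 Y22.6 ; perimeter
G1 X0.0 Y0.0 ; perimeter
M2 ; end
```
solid part
  facet normal 0.0000 0.0000 -1.0000
    outer loop
      vertex 12.6 5.3 0.0
      vertex 12.6 0.0 0.0
      vertex 0.0 0.0 0.0
    endloop
  endfacet
  facet normal 0.0000 0.0000 -1.0000
    outer loop
      vertex 5.4 5.3 0.0
      vertex 12.6 5.3 0.0
      vertex 0.0 0.0 0.0
    endloop
  endfacet
  facet normal 0.0000 0.0000 -1.0000
    outer loop
      vertex 5.4 22.6 0.0
      vertex 5.4 5.3 0.0
      vertex 0.0 0.0 0.0
    endloop
  endfacet
  facet normal 0.0000 0.0000 -1.0000
    outer loop
      vertex 0.0 22.6 0.0
      vertex 5.4 22.6 0.0
      vertex 0.0 0.0 0.0
    endloop
  endfacet
  facet normal 0.0000 0.0000 1.0000
    outer loop
      vertex 0.0 0.0 7.0
      vertex 12.6 0.0 7.0
      vertex 12.6 5.3 7.0
    endloop
  endfacet
  facet normal 0.0000 0.0000 1.0000
    outer loop
      vertex 0.0 0.0 7.0
      vertex 12.6 5.3 7.0
      vertex 5.4 5.3 7.0
    endloop
  endfacet
  facet normal 0.0000 0.0000 1.0000
    outer loop
      vertex 0.0 0.0 7.0
      vertex 5.4 5.3 7.0
      vertex 5.4 22.6 7.0
    endloop
  endfacet
  facet normal 0.0000 0.0000 1.0000
    outer loop
      vertex 0.0 0.0 7.0
      vertex 5.4 22.6 7.0
      vertex 0.0 22.6 7.0
    endloop
  endfacet
  facet normal 0.0000 -1.0000 0.0000
    outer loop
      vertex 0.0 0.0 0.0
      vertex 12.6 0.0 0.0
      vertex 12.6 0.0 7.0
    endloop
  endfacet
  facet normal 0.0000 -1.0000 0.0000
    outer loop
      vertex 0.0 0.0 0.0
      vertex 12.6 0.0 7.0
      vertex 0.0 0.0 7.0
    endloop
  endfacet
  facet normal 1.0000 0.0000 0.0000
    outer loop
      vertex 12.6 0.0 0.0
      vertex 12.6 5.3 0.0
      vertex 12.6 5.3 7.0
    endloop
  endfacet
  facet normal 1.0000 0.0000 0.0000
    outer loop
      vertex 12.6 0.0 0.0
      vertex 12.6 5.3 7.0
      vertex 12.6 0.0 7.0
    endloop
  endfacet
  facet normal 0.0000 1.0000 0.0000
    outer loop
      vertex 12.6 5.3 0.0
      vertex 5.4 5.3 0.0
      vertex 5.4 5.3 7.0
    endloop
  endfacet
  facet normal 0.0000 1.0000 0.0000
    outer loop
      vertex 12.6 5.3 0.0
      vertex 5.4 5.3 7.0
      vertex 12.6 5.3 7.0
    endloop
  endfacet
  facet normal 1.0000 0.0000 0.0000
    outer loop
      vertex 5.4 5.3 0.0
      vertex 5.4 22.6 0.0
      vertex 5.4 22.6 7.0
    endloop
  endfacet
  facet normal 1.0000 0.0000 0.0000
    outer loop
      vertex 5.4 5.3 0.0
      vertex 5.4 22.6 7.0
      vertex 5.4 5.3 7.0
    endloop
  endfacet
  facet normal 0.0000 1.0000 0.0000
    outer loop
      vertex 5.4 22.6 0.0
      vertex 0.0 22.6 0.0
      vertex 0.0 22.6 7.0
    endloop
  endfacet
  facet normal 0.0000 1.0000 0.0000
    outer loop
      vertex 5.4 22.6 0.0
      vertex 0.0 22.6 7.0
      vertex 5.4 22.6 7.0
    endloop
  endfacet
  facet normal -1.0000 0.0000 0.0000
    outer loop
      vertex 0.0 22.6 0.0
      vertex 0.0 0.0 0.0
      vertex 0.0 0.0 7.0
    endloop
  endfacet
  facet normal -1.0000 0.0000 0.0000
    outer loop
      vertex 0.0 22.6 0.0
      vertex 0.0 0.0 7.0
      vertex 0.0 22.6 7.0
    endloop
  endfacet
endsolid part

The G0 Z moves step by Δz≈1.2 mm. Every layer's G1 loop is the same polygon, so the solid is a straight extrusion of it from z=0 to z≈7. Closing with flat bottom and top caps and triangulating gives 20 facets — an L-shaped prism: outer 12.6 × 22.6 mm, arm thicknesses ≈ 5.3 mm (horizontal) and 5.4 mm (vertical), extruded 7 mm in z.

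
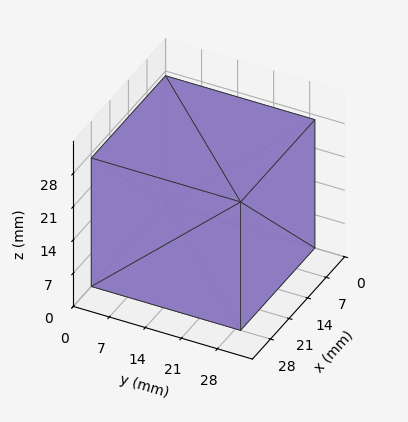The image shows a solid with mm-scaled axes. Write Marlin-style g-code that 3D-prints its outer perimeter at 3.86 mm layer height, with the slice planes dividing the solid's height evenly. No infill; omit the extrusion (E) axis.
Reading the render: the shape is a rectangular box, roughly 28 × 29 mm footprint and 27 mm tall (dimensions read to the nearest mm from the axis ticks). For the g-code, the solid's height is divided into equal slices at the stated Δz and each level perimeter traced with G1 moves after a G0 lift.

; perimeter-only toolpath
G21 ; units = mm
G90 ; absolute positioning
G28 ; home
; layer 1
G0 Z3.86
G0 X0.00 Y0.00
G1 X28.00 Y0.00
G1 X28.00 Y29.00
G1 X0.00 Y29.00
G1 X0.00 Y0.00
; layer 2
G0 Z7.71
G0 X0.00 Y0.00
G1 X28.00 Y0.00
G1 X28.00 Y29.00
G1 X0.00 Y29.00
G1 X0.00 Y0.00
; layer 3
G0 Z11.57
G0 X0.00 Y0.00
G1 X28.00 Y0.00
G1 X28.00 Y29.00
G1 X0.00 Y29.00
G1 X0.00 Y0.00
; layer 4
G0 Z15.43
G0 X0.00 Y0.00
G1 X28.00 Y0.00
G1 X28.00 Y29.00
G1 X0.00 Y29.00
G1 X0.00 Y0.00
; layer 5
G0 Z19.29
G0 X0.00 Y0.00
G1 X28.00 Y0.00
G1 X28.00 Y29.00
G1 X0.00 Y29.00
G1 X0.00 Y0.00
; layer 6
G0 Z23.14
G0 X0.00 Y0.00
G1 X28.00 Y0.00
G1 X28.00 Y29.00
G1 X0.00 Y29.00
G1 X0.00 Y0.00
; layer 7
G0 Z27.00
G0 X0.00 Y0.00
G1 X28.00 Y0.00
G1 X28.00 Y29.00
G1 X0.00 Y29.00
G1 X0.00 Y0.00
M2 ; end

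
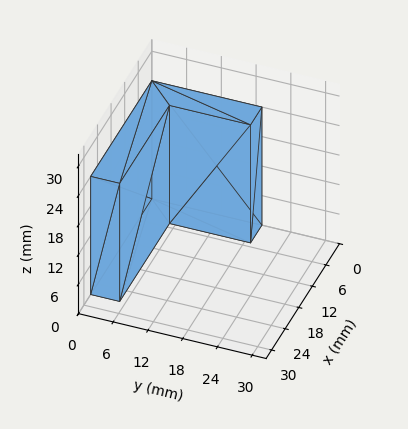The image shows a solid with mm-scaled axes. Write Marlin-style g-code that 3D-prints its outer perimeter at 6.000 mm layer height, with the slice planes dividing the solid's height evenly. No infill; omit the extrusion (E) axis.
Reading the render: the shape is an L-shaped prism: outer 27 × 19 mm, arm thicknesses ≈ 5 mm (horizontal) and 5 mm (vertical), extruded 24 mm in z (dimensions read to the nearest mm from the axis ticks). For the g-code, the solid's height is divided into equal slices at the stated Δz and each level perimeter traced with G1 moves after a G0 lift.

; perimeter-only toolpath
G21 ; units = mm
G90 ; absolute positioning
G28 ; home
; layer 1
G0 Z6.000
G0 X0.000 Y0.000
G1 X27.000 Y0.000
G1 X27.000 Y5.000
G1 X5.000 Y5.000
G1 X5.000 Y19.000
G1 X0.000 Y19.000
G1 X0.000 Y0.000
; layer 2
G0 Z12.000
G0 X0.000 Y0.000
G1 X27.000 Y0.000
G1 X27.000 Y5.000
G1 X5.000 Y5.000
G1 X5.000 Y19.000
G1 X0.000 Y19.000
G1 X0.000 Y0.000
; layer 3
G0 Z18.000
G0 X0.000 Y0.000
G1 X27.000 Y0.000
G1 X27.000 Y5.000
G1 X5.000 Y5.000
G1 X5.000 Y19.000
G1 X0.000 Y19.000
G1 X0.000 Y0.000
; layer 4
G0 Z24.000
G0 X0.000 Y0.000
G1 X27.000 Y0.000
G1 X27.000 Y5.000
G1 X5.000 Y5.000
G1 X5.000 Y19.000
G1 X0.000 Y19.000
G1 X0.000 Y0.000
M2 ; end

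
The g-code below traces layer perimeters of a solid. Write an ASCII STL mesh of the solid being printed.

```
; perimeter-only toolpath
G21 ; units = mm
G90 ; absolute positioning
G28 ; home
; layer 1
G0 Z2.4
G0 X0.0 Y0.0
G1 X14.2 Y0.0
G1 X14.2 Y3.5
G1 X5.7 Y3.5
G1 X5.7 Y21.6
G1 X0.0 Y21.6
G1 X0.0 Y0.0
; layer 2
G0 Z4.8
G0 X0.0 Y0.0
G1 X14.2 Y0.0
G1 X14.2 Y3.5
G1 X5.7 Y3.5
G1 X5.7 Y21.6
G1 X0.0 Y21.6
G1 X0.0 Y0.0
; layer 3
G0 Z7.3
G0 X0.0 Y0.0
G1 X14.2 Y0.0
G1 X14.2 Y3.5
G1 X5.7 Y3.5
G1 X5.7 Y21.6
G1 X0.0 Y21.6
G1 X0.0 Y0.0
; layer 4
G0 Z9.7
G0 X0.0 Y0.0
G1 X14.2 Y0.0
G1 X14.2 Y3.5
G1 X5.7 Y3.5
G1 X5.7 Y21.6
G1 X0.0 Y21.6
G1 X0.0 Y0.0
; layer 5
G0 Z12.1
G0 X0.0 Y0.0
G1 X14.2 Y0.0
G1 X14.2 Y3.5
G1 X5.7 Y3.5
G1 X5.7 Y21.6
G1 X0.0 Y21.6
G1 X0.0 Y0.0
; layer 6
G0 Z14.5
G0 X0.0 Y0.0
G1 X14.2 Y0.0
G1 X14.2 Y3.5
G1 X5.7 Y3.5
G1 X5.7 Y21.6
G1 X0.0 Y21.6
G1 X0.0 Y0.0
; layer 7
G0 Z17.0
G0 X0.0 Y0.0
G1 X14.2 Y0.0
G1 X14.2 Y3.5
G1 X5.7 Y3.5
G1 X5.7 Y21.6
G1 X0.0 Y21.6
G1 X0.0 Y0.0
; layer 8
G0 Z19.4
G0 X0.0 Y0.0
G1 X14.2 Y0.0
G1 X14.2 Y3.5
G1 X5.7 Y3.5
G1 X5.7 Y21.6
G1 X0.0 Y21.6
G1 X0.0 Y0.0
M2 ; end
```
solid part
  facet normal 0.0000 0.0000 -1.0000
    outer loop
      vertex 14.2 3.5 0.0
      vertex 14.2 0.0 0.0
      vertex 0.0 0.0 0.0
    endloop
  endfacet
  facet normal 0.0000 0.0000 -1.0000
    outer loop
      vertex 5.7 3.5 0.0
      vertex 14.2 3.5 0.0
      vertex 0.0 0.0 0.0
    endloop
  endfacet
  facet normal 0.0000 0.0000 -1.0000
    outer loop
      vertex 5.7 21.6 0.0
      vertex 5.7 3.5 0.0
      vertex 0.0 0.0 0.0
    endloop
  endfacet
  facet normal 0.0000 0.0000 -1.0000
    outer loop
      vertex 0.0 21.6 0.0
      vertex 5.7 21.6 0.0
      vertex 0.0 0.0 0.0
    endloop
  endfacet
  facet normal 0.0000 0.0000 1.0000
    outer loop
      vertex 0.0 0.0 19.4
      vertex 14.2 0.0 19.4
      vertex 14.2 3.5 19.4
    endloop
  endfacet
  facet normal 0.0000 0.0000 1.0000
    outer loop
      vertex 0.0 0.0 19.4
      vertex 14.2 3.5 19.4
      vertex 5.7 3.5 19.4
    endloop
  endfacet
  facet normal 0.0000 0.0000 1.0000
    outer loop
      vertex 0.0 0.0 19.4
      vertex 5.7 3.5 19.4
      vertex 5.7 21.6 19.4
    endloop
  endfacet
  facet normal 0.0000 0.0000 1.0000
    outer loop
      vertex 0.0 0.0 19.4
      vertex 5.7 21.6 19.4
      vertex 0.0 21.6 19.4
    endloop
  endfacet
  facet normal 0.0000 -1.0000 0.0000
    outer loop
      vertex 0.0 0.0 0.0
      vertex 14.2 0.0 0.0
      vertex 14.2 0.0 19.4
    endloop
  endfacet
  facet normal 0.0000 -1.0000 0.0000
    outer loop
      vertex 0.0 0.0 0.0
      vertex 14.2 0.0 19.4
      vertex 0.0 0.0 19.4
    endloop
  endfacet
  facet normal 1.0000 0.0000 0.0000
    outer loop
      vertex 14.2 0.0 0.0
      vertex 14.2 3.5 0.0
      vertex 14.2 3.5 19.4
    endloop
  endfacet
  facet normal 1.0000 0.0000 0.0000
    outer loop
      vertex 14.2 0.0 0.0
      vertex 14.2 3.5 19.4
      vertex 14.2 0.0 19.4
    endloop
  endfacet
  facet normal 0.0000 1.0000 0.0000
    outer loop
      vertex 14.2 3.5 0.0
      vertex 5.7 3.5 0.0
      vertex 5.7 3.5 19.4
    endloop
  endfacet
  facet normal 0.0000 1.0000 0.0000
    outer loop
      vertex 14.2 3.5 0.0
      vertex 5.7 3.5 19.4
      vertex 14.2 3.5 19.4
    endloop
  endfacet
  facet normal 1.0000 0.0000 0.0000
    outer loop
      vertex 5.7 3.5 0.0
      vertex 5.7 21.6 0.0
      vertex 5.7 21.6 19.4
    endloop
  endfacet
  facet normal 1.0000 0.0000 0.0000
    outer loop
      vertex 5.7 3.5 0.0
      vertex 5.7 21.6 19.4
      vertex 5.7 3.5 19.4
    endloop
  endfacet
  facet normal 0.0000 1.0000 0.0000
    outer loop
      vertex 5.7 21.6 0.0
      vertex 0.0 21.6 0.0
      vertex 0.0 21.6 19.4
    endloop
  endfacet
  facet normal 0.0000 1.0000 0.0000
    outer loop
      vertex 5.7 21.6 0.0
      vertex 0.0 21.6 19.4
      vertex 5.7 21.6 19.4
    endloop
  endfacet
  facet normal -1.0000 0.0000 0.0000
    outer loop
      vertex 0.0 21.6 0.0
      vertex 0.0 0.0 0.0
      vertex 0.0 0.0 19.4
    endloop
  endfacet
  facet normal -1.0000 0.0000 0.0000
    outer loop
      vertex 0.0 21.6 0.0
      vertex 0.0 0.0 19.4
      vertex 0.0 21.6 19.4
    endloop
  endfacet
endsolid part

The G0 Z moves step by Δz≈2.4 mm. Every layer's G1 loop is the same polygon, so the solid is a straight extrusion of it from z=0 to z≈19.4. Closing with flat bottom and top caps and triangulating gives 20 facets — an L-shaped prism: outer 14.2 × 21.6 mm, arm thicknesses ≈ 3.5 mm (horizontal) and 5.7 mm (vertical), extruded 19.4 mm in z.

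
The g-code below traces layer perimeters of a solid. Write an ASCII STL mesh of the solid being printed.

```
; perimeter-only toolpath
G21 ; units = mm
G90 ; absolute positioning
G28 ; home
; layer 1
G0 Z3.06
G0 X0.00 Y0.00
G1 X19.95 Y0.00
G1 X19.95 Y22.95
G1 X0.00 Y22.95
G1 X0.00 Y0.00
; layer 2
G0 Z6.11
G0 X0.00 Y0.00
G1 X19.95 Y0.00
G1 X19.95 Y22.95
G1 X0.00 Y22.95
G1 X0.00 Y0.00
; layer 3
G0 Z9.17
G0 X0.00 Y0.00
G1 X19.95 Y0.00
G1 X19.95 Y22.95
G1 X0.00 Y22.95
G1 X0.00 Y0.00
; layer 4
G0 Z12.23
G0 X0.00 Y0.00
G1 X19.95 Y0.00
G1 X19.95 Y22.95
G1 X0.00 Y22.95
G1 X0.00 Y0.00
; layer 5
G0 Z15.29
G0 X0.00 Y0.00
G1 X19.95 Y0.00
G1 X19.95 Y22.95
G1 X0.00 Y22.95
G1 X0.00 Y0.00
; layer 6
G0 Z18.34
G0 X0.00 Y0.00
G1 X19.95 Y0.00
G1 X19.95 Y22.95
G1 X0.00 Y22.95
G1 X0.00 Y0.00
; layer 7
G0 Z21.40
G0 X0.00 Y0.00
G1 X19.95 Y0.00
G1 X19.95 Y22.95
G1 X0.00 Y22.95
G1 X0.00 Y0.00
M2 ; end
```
solid part
  facet normal 0.0000 0.0000 -1.0000
    outer loop
      vertex 19.95 22.95 0.00
      vertex 19.95 0.00 0.00
      vertex 0.00 0.00 0.00
    endloop
  endfacet
  facet normal 0.0000 0.0000 -1.0000
    outer loop
      vertex 0.00 22.95 0.00
      vertex 19.95 22.95 0.00
      vertex 0.00 0.00 0.00
    endloop
  endfacet
  facet normal 0.0000 0.0000 1.0000
    outer loop
      vertex 0.00 0.00 21.40
      vertex 19.95 0.00 21.40
      vertex 19.95 22.95 21.40
    endloop
  endfacet
  facet normal 0.0000 0.0000 1.0000
    outer loop
      vertex 0.00 0.00 21.40
      vertex 19.95 22.95 21.40
      vertex 0.00 22.95 21.40
    endloop
  endfacet
  facet normal 0.0000 -1.0000 0.0000
    outer loop
      vertex 0.00 0.00 0.00
      vertex 19.95 0.00 0.00
      vertex 19.95 0.00 21.40
    endloop
  endfacet
  facet normal 0.0000 -1.0000 0.0000
    outer loop
      vertex 0.00 0.00 0.00
      vertex 19.95 0.00 21.40
      vertex 0.00 0.00 21.40
    endloop
  endfacet
  facet normal 0.0000 1.0000 0.0000
    outer loop
      vertex 19.95 22.95 21.40
      vertex 19.95 22.95 0.00
      vertex 0.00 22.95 0.00
    endloop
  endfacet
  facet normal 0.0000 1.0000 0.0000
    outer loop
      vertex 0.00 22.95 21.40
      vertex 19.95 22.95 21.40
      vertex 0.00 22.95 0.00
    endloop
  endfacet
  facet normal -1.0000 0.0000 0.0000
    outer loop
      vertex 0.00 22.95 21.40
      vertex 0.00 22.95 0.00
      vertex 0.00 0.00 0.00
    endloop
  endfacet
  facet normal -1.0000 0.0000 0.0000
    outer loop
      vertex 0.00 0.00 21.40
      vertex 0.00 22.95 21.40
      vertex 0.00 0.00 0.00
    endloop
  endfacet
  facet normal 1.0000 0.0000 0.0000
    outer loop
      vertex 19.95 0.00 0.00
      vertex 19.95 22.95 0.00
      vertex 19.95 22.95 21.40
    endloop
  endfacet
  facet normal 1.0000 0.0000 0.0000
    outer loop
      vertex 19.95 0.00 0.00
      vertex 19.95 22.95 21.40
      vertex 19.95 0.00 21.40
    endloop
  endfacet
endsolid part

The G0 Z moves step by Δz≈3.06 mm. Every layer's G1 loop is the same polygon, so the solid is a straight extrusion of it from z=0 to z≈21.4. Closing with flat bottom and top caps and triangulating gives 12 facets — a rectangular box, roughly 19.9 × 22.9 mm footprint and 21.4 mm tall.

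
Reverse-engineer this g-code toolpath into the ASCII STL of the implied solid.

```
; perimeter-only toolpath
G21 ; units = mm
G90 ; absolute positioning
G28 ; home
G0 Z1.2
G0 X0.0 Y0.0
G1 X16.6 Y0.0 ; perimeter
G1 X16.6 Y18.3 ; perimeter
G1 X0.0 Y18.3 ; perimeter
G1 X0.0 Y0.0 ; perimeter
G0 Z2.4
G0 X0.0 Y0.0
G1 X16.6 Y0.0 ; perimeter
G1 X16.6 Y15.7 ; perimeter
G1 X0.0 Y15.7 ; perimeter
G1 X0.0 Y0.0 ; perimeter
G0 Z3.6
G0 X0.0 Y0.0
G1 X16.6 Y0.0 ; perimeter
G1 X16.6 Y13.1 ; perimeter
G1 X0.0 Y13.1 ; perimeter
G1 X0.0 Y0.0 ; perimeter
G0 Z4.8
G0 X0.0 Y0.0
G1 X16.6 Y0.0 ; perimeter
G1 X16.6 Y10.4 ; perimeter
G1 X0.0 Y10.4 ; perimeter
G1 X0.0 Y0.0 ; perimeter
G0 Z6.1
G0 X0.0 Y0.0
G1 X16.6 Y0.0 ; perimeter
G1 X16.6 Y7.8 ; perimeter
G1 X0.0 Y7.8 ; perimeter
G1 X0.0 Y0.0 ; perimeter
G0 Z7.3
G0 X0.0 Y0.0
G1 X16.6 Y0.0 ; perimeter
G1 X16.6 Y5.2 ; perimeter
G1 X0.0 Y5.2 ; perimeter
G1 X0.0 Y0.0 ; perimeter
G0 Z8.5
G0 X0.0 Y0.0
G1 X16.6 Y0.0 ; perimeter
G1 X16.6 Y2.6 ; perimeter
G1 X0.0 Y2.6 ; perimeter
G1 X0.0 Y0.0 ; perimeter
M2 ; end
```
solid part
  facet normal 0.0000 0.0000 -1.0000
    outer loop
      vertex 16.6 20.9 0.0
      vertex 16.6 0.0 0.0
      vertex 0.0 0.0 0.0
    endloop
  endfacet
  facet normal 0.0000 0.0000 -1.0000
    outer loop
      vertex 0.0 20.9 0.0
      vertex 16.6 20.9 0.0
      vertex 0.0 0.0 0.0
    endloop
  endfacet
  facet normal 0.0000 -1.0000 0.0000
    outer loop
      vertex 0.0 0.0 0.0
      vertex 16.6 0.0 0.0
      vertex 16.6 0.0 9.7
    endloop
  endfacet
  facet normal 0.0000 -1.0000 0.0000
    outer loop
      vertex 0.0 0.0 0.0
      vertex 16.6 0.0 9.7
      vertex 0.0 0.0 9.7
    endloop
  endfacet
  facet normal 0.0000 0.4210 0.9071
    outer loop
      vertex 0.0 0.0 9.7
      vertex 16.6 0.0 9.7
      vertex 16.6 20.9 0.0
    endloop
  endfacet
  facet normal 0.0000 0.4210 0.9071
    outer loop
      vertex 0.0 0.0 9.7
      vertex 16.6 20.9 0.0
      vertex 0.0 20.9 0.0
    endloop
  endfacet
  facet normal -1.0000 0.0000 0.0000
    outer loop
      vertex 0.0 0.0 9.7
      vertex 0.0 20.9 0.0
      vertex 0.0 0.0 0.0
    endloop
  endfacet
  facet normal 1.0000 0.0000 0.0000
    outer loop
      vertex 16.6 0.0 0.0
      vertex 16.6 20.9 0.0
      vertex 16.6 0.0 9.7
    endloop
  endfacet
endsolid part

The G0 Z moves step by Δz≈1.2 mm. The G1 loops shrink linearly with z, so the solid tapers from its base footprint up to z≈9.7. Closing with a flat bottom cap and the tapered top and triangulating gives 8 facets — a wedge (ramp): 16.6 × 20.9 mm base, rising to 9.7 mm along the y=0 edge and sloping linearly to z=0 at y=20.9.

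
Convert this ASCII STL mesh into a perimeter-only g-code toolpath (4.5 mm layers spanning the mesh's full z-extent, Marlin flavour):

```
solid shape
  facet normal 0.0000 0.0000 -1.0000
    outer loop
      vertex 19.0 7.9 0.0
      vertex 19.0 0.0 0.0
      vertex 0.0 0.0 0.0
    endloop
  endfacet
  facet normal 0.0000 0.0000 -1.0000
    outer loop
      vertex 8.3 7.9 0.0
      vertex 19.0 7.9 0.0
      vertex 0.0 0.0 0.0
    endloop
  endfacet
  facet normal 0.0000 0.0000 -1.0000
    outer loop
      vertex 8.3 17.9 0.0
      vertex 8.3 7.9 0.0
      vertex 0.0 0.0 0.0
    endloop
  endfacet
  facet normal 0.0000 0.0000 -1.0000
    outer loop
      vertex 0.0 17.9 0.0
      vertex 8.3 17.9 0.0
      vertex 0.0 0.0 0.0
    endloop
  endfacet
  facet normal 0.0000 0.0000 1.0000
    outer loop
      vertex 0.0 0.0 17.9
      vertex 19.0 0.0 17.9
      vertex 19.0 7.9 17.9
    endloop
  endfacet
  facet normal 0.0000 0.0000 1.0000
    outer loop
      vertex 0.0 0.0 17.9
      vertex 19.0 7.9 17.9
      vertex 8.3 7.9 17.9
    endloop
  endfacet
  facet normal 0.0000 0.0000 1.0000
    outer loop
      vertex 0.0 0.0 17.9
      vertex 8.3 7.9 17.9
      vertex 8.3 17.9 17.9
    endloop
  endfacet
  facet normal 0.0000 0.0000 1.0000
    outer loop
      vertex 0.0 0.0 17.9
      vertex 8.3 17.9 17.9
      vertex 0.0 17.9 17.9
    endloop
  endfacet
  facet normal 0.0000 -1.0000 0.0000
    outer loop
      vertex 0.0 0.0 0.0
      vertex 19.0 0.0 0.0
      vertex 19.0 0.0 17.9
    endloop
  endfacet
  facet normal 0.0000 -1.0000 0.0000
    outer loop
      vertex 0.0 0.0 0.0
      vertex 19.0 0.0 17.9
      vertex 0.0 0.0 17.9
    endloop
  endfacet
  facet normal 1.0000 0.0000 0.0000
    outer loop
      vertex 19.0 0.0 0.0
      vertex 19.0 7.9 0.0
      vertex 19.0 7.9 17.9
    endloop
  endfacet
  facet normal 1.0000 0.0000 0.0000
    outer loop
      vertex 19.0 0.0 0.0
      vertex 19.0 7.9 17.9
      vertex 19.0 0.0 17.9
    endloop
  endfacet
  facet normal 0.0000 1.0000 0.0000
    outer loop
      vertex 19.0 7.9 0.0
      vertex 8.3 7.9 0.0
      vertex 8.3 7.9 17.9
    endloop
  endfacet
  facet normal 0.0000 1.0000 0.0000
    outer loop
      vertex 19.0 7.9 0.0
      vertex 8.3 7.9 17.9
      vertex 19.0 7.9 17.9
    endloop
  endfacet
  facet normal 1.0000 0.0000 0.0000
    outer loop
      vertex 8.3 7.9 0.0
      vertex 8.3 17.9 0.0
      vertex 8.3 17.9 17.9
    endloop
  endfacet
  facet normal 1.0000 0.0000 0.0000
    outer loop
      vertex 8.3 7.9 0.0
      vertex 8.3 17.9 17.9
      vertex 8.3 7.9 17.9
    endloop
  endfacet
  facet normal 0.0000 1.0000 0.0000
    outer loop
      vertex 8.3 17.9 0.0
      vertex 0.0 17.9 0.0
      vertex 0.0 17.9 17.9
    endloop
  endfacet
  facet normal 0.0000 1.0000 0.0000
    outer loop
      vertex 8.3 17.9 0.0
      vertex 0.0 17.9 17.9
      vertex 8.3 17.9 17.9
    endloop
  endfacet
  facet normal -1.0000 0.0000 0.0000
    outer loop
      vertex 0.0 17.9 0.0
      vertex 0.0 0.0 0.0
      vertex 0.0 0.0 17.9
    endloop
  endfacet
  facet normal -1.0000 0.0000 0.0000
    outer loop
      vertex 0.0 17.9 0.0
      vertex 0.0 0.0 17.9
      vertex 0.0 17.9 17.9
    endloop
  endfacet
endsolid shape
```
; perimeter-only toolpath
G21 ; units = mm
G90 ; absolute positioning
G28 ; home
; layer 1
G0 Z4.5
G0 X0.0 Y0.0
G1 X19.0 Y0.0
G1 X19.0 Y7.9
G1 X8.3 Y7.9
G1 X8.3 Y17.9
G1 X0.0 Y17.9
G1 X0.0 Y0.0
; layer 2
G0 Z8.9
G0 X0.0 Y0.0
G1 X19.0 Y0.0
G1 X19.0 Y7.9
G1 X8.3 Y7.9
G1 X8.3 Y17.9
G1 X0.0 Y17.9
G1 X0.0 Y0.0
; layer 3
G0 Z13.4
G0 X0.0 Y0.0
G1 X19.0 Y0.0
G1 X19.0 Y7.9
G1 X8.3 Y7.9
G1 X8.3 Y17.9
G1 X0.0 Y17.9
G1 X0.0 Y0.0
; layer 4
G0 Z17.9
G0 X0.0 Y0.0
G1 X19.0 Y0.0
G1 X19.0 Y7.9
G1 X8.3 Y7.9
G1 X8.3 Y17.9
G1 X0.0 Y17.9
G1 X0.0 Y0.0
M2 ; end

The solid is an L-shaped prism: outer 19 × 17.9 mm, arm thicknesses ≈ 7.9 mm (horizontal) and 8.3 mm (vertical), extruded 17.9 mm in z. Slicing at Δz = 4.5 mm — 4 equal slices spanning the solid's height, so layer i sits at z = i·h/4 — gives 4 non-empty perimeters. Each is a 6-segment closed polygon; G0 lifts to the layer z and rapids to the start vertex, then G1 traces the edges.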